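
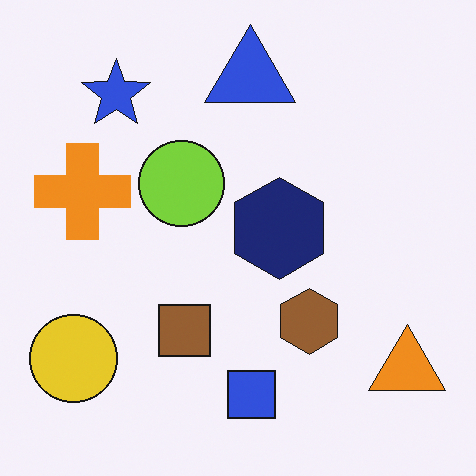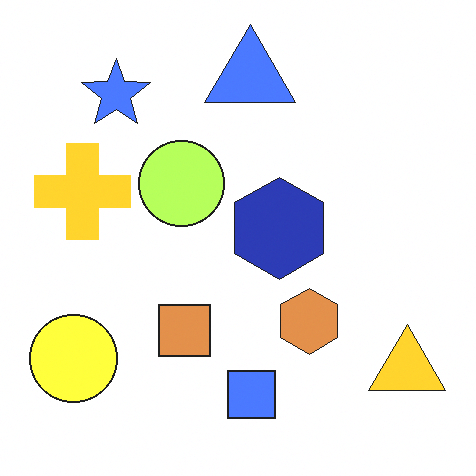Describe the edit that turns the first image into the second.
Brightened a lot.

Every pixel — background and shapes alike — is uniformly brightened.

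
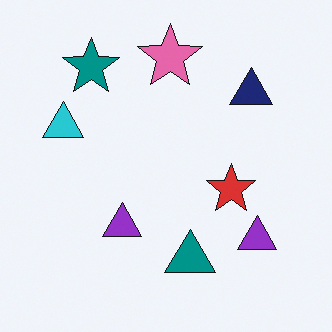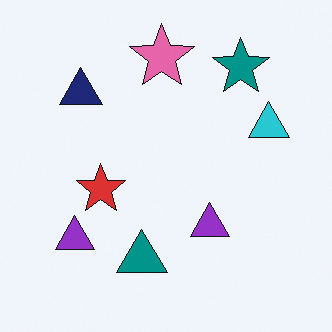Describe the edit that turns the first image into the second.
This is the original image flipped horizontally (left ↔ right).

The cyan triangle is in the left of the first image and the right of the second — shapes on opposite sides of the vertical midline have swapped in a mirror flip.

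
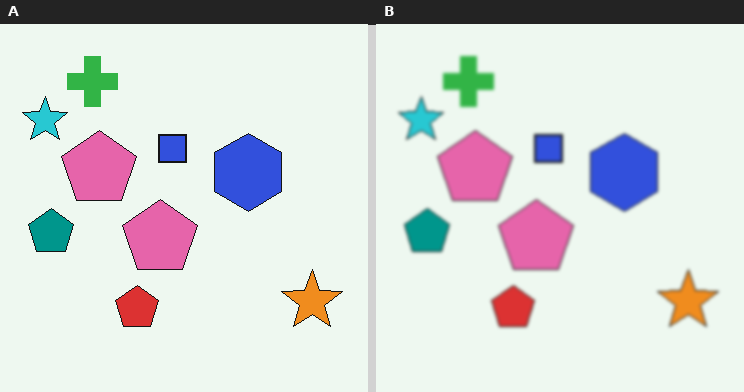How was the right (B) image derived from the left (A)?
The image was slightly softened.

Shape edges and outlines are uniformly softened across the whole image.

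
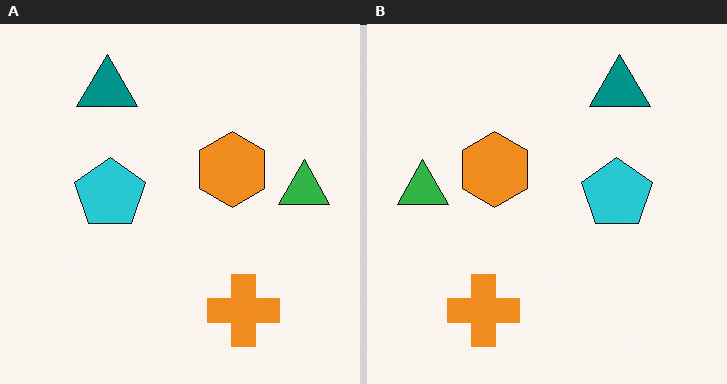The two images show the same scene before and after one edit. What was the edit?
The transformation is: flipped horizontally (left ↔ right).

The green triangle is in the right of the left (A) image and the left of the right (B) — shapes on opposite sides of the vertical midline have swapped in a mirror flip.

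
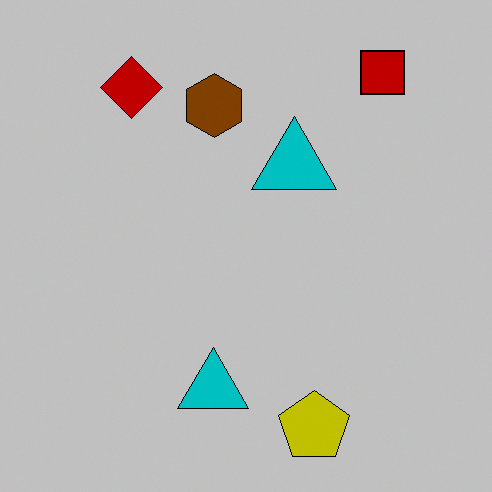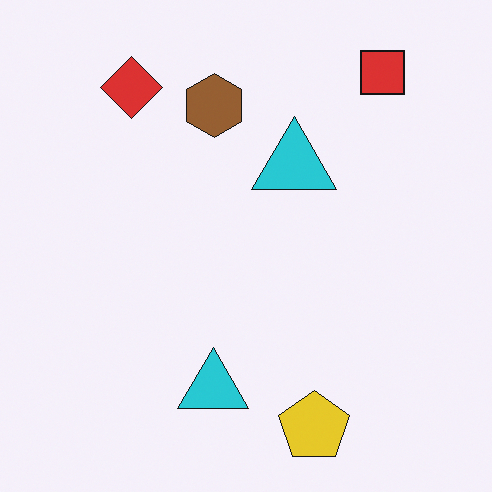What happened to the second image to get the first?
The transformation is: aggressively posterized.

Each flat color has snapped to a coarser quantized level — most visibly, the near-white background has dropped to a flat grey.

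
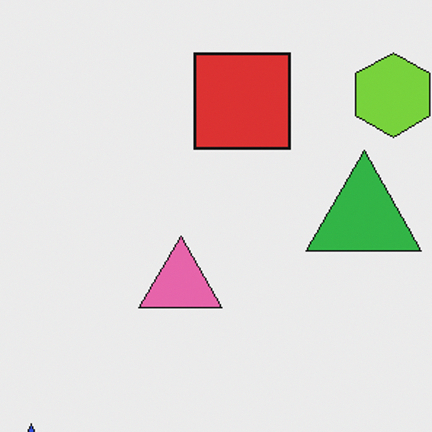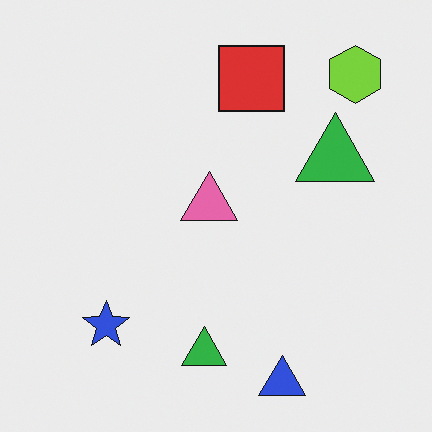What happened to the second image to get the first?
It was cropped slightly and scaled back up.

The visible shapes are larger and the field of view is narrower; shapes near the original edges may be partly or wholly outside the frame — a crop-and-rescale.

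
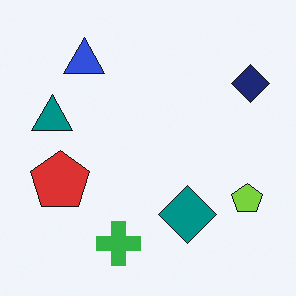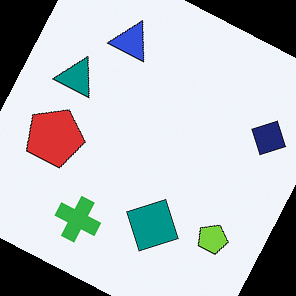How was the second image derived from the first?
The second image is the first rotated clockwise by a moderate amount.

Every shape is tilted by the same angle and the image corners show triangular fill wedges — a whole-image rotation by a non-right angle.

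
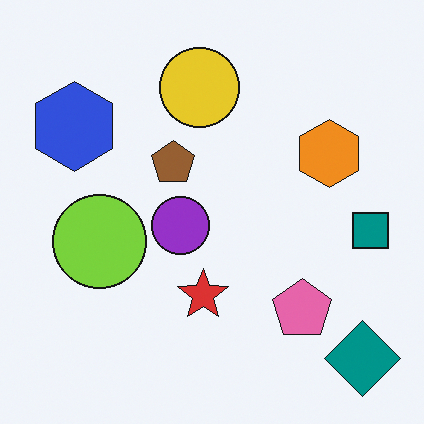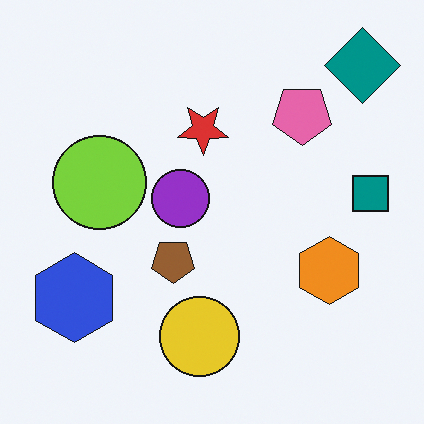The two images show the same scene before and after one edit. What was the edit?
The second image is the first flipped vertically (top ↔ bottom).

The teal diamond is in the bottom-right of the first image and the top-right of the second — shapes on opposite sides of the horizontal midline have swapped in a mirror flip.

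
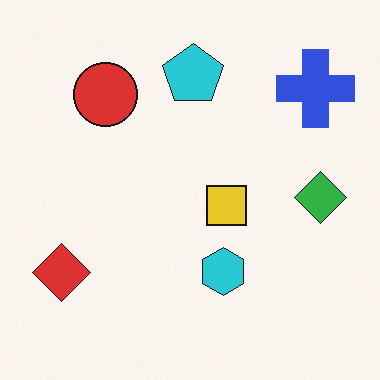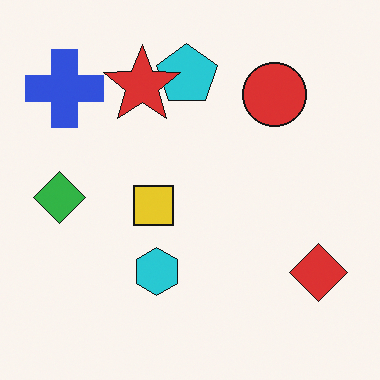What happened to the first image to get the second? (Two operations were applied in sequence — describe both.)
Flipped horizontally (left ↔ right), then overlaid with an additional red star.

The green diamond is in the right of the first image and the left of the second — shapes on opposite sides of the vertical midline have swapped in a mirror flip. A red star appears in the second image that is absent from the first.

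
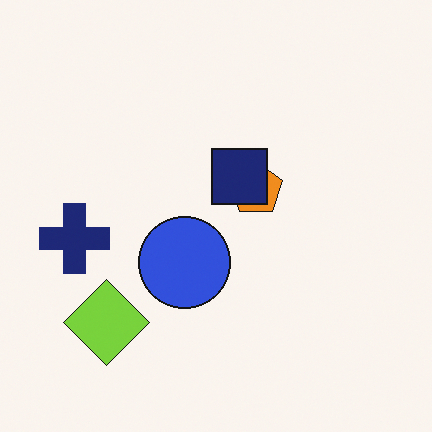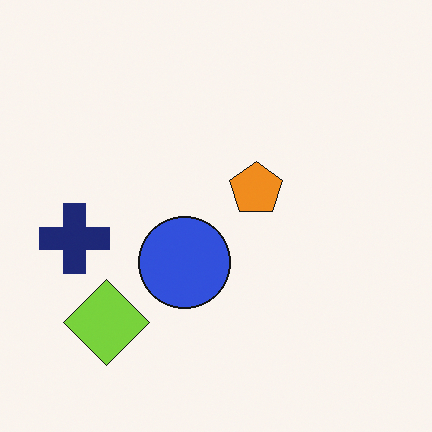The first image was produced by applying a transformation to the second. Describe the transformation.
Overlaid with an additional navy square.

A navy square appears in the first image that is absent from the second.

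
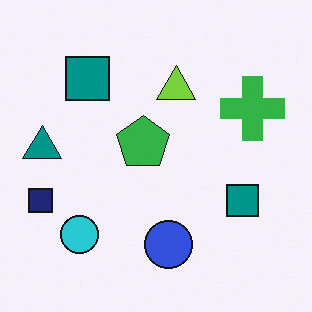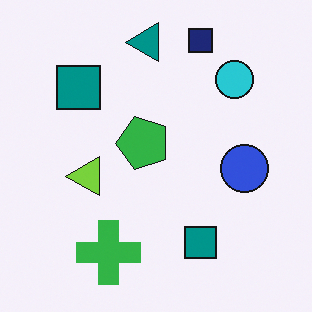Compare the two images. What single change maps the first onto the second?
This is the original image transposed (reflected across the top-left ↔ bottom-right diagonal).

Shapes have swapped their row and column positions — what was in the top-right is now in the bottom-left — a diagonal reflection.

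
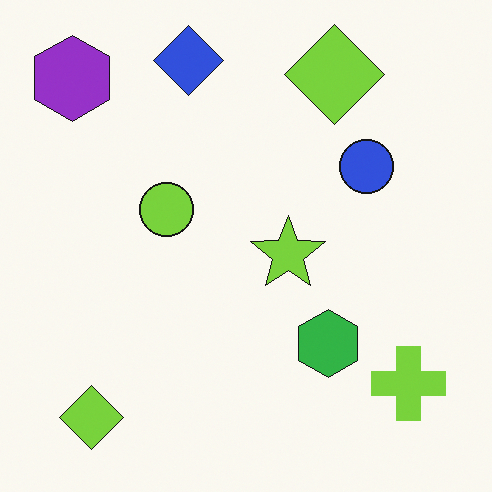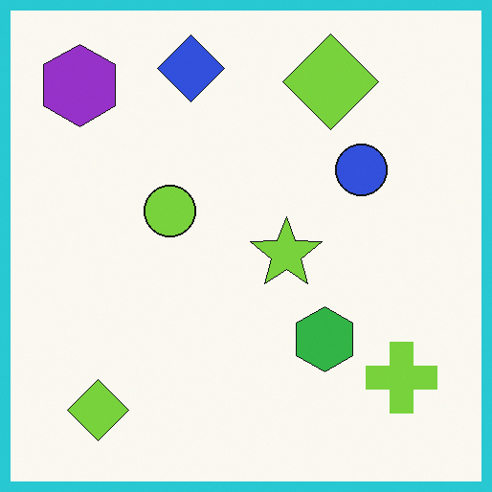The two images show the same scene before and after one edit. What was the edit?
The transformation is: framed with a cyan border.

A solid cyan frame runs around the edge of the second image, with the content slightly shrunk inside it.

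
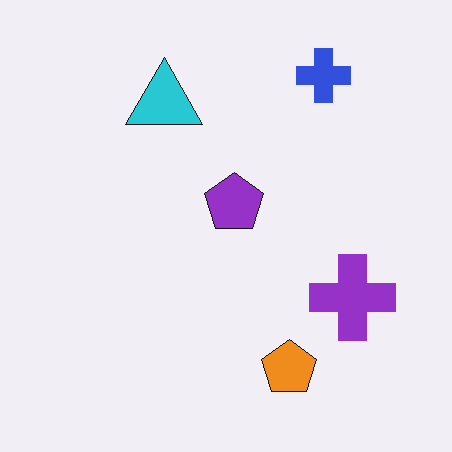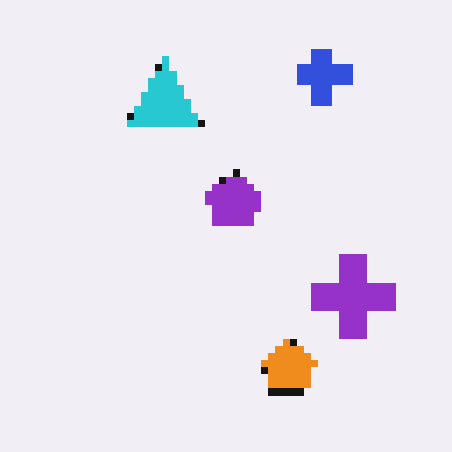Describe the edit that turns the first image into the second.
Pixelated into visible square blocks.

Shapes are reduced to large square blocks; fine edges and outlines are lost — a downscale-then-upscale (mosaic) effect.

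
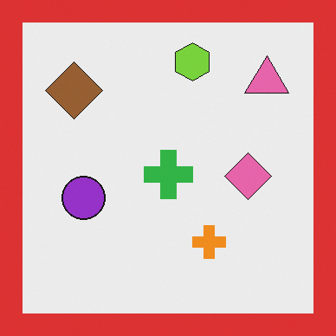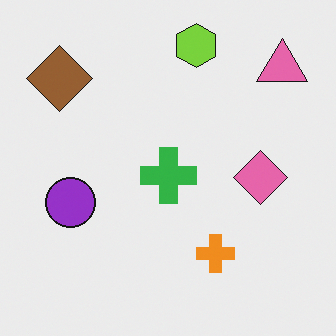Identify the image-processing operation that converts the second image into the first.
It was framed with a red border.

A solid red frame runs around the edge of the first image, with the content slightly shrunk inside it.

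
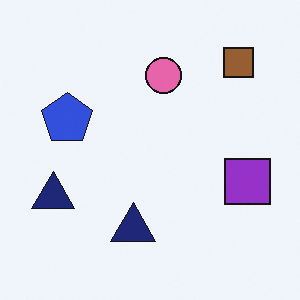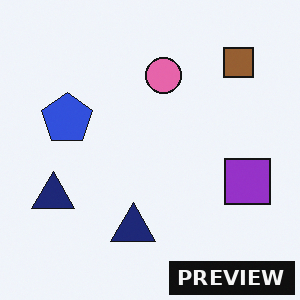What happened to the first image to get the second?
The second image is the first watermarked with the text "PREVIEW" in the lower-right corner.

A dark label reading "PREVIEW" appears in the lower-right corner.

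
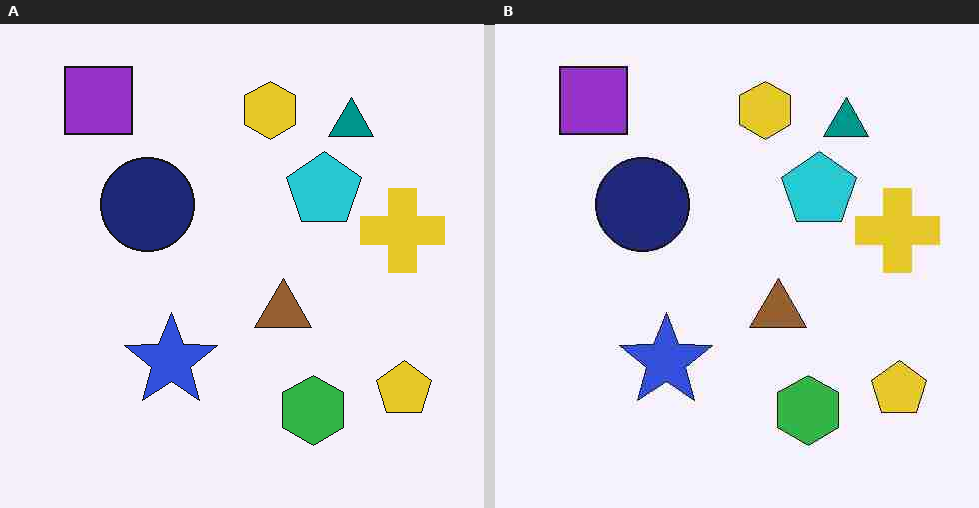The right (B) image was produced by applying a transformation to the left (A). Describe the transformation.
It was heavily JPEG-compressed with obvious blocking artifacts.

Blocky 8×8 compression artifacts appear around shape edges and the flat background shows ringing — characteristic JPEG degradation.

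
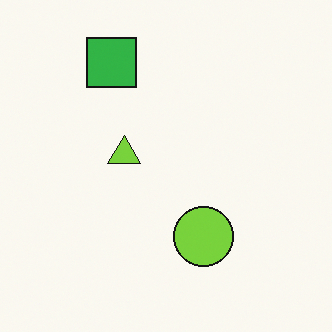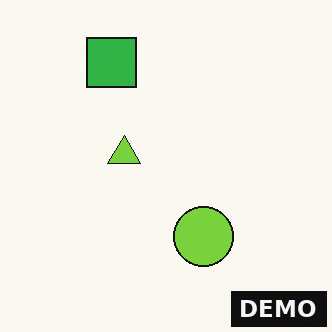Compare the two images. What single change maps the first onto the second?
Watermarked with the text "DEMO" in the lower-right corner.

A dark label reading "DEMO" appears in the lower-right corner.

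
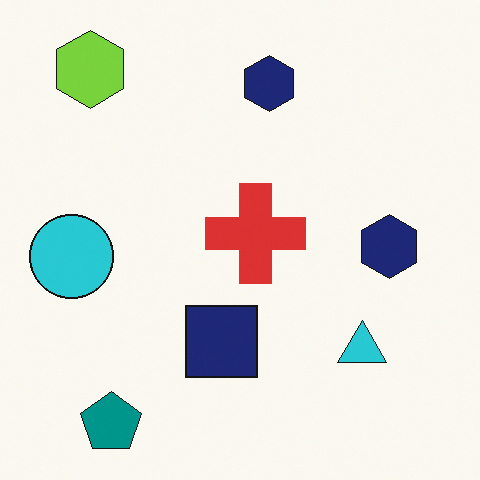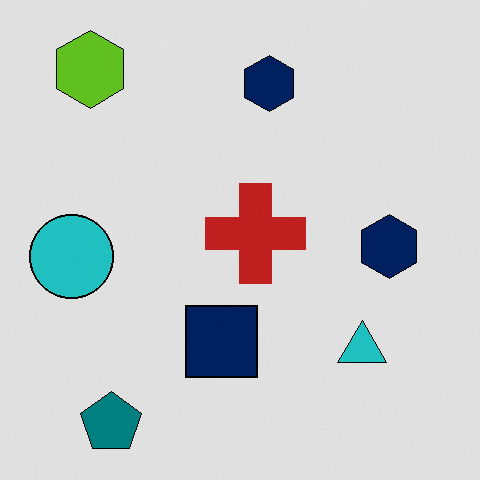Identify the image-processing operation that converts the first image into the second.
It was moderately posterized.

Each flat color has snapped to a coarser quantized level — most visibly, the near-white background has dropped to a flat grey.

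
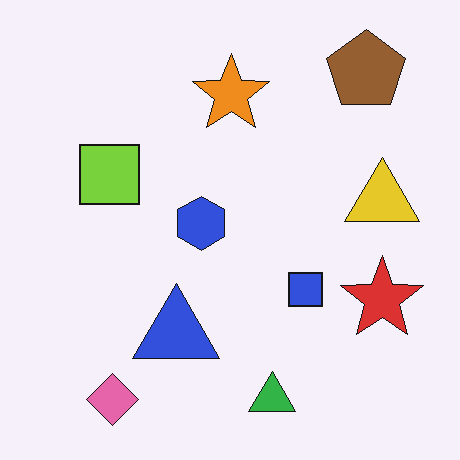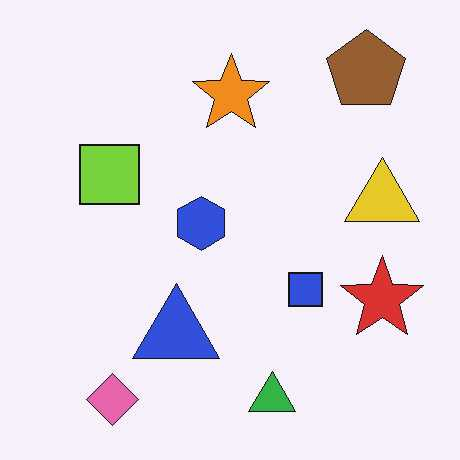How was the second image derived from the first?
The transformation is: given moderate JPEG compression.

Blocky 8×8 compression artifacts appear around shape edges and the flat background shows ringing — characteristic JPEG degradation.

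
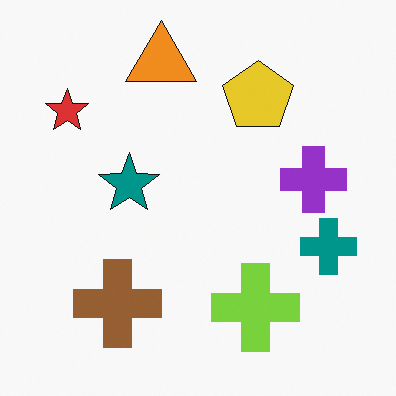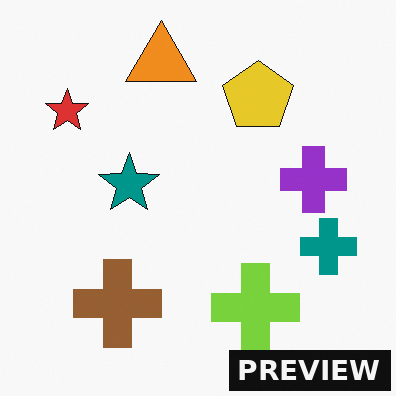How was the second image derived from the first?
This is the original image watermarked with the text "PREVIEW" in the lower-right corner.

A dark label reading "PREVIEW" appears in the lower-right corner.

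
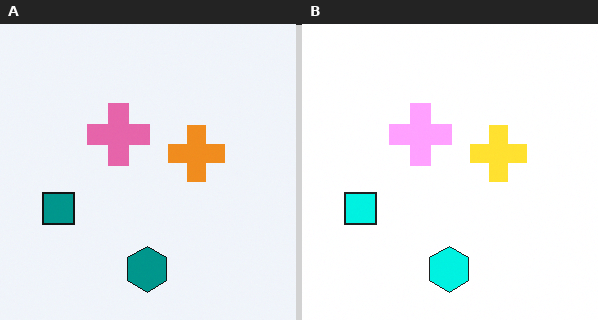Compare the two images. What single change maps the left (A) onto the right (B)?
The transformation is: noticeably brightened.

Every pixel — background and shapes alike — is uniformly brightened.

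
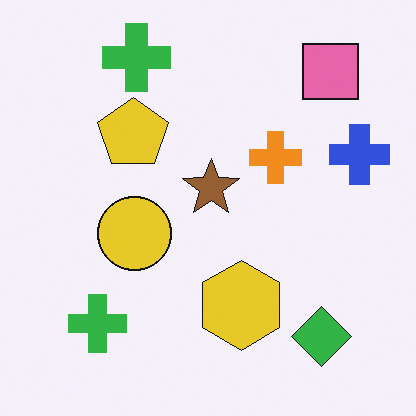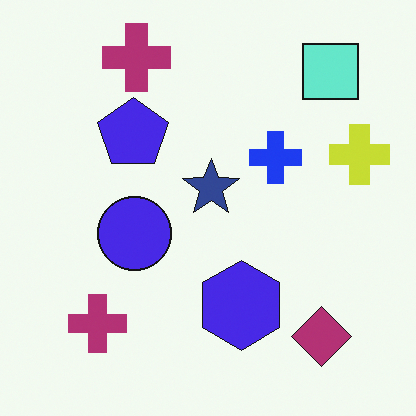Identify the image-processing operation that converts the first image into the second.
This is the original image hue-shifted through roughly half the color wheel.

Every shape's color has rotated by the same amount around the hue wheel — a uniform hue shift.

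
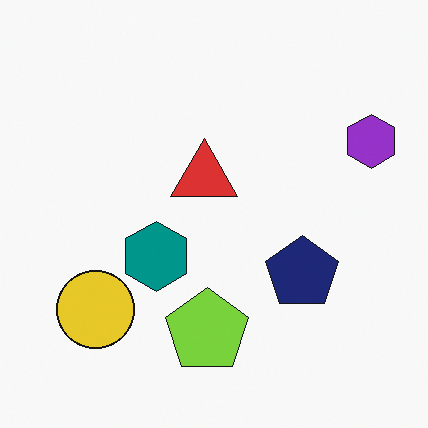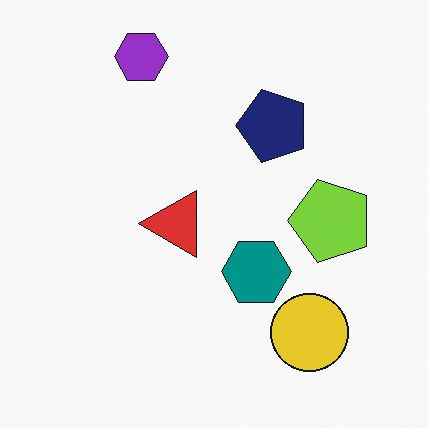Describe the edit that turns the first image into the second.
The second image is the first rotated 90° counter-clockwise.

The purple hexagon sits in the top-right of the first image and the top-left of the second — consistent with a whole-image 90° counter-clockwise rotation.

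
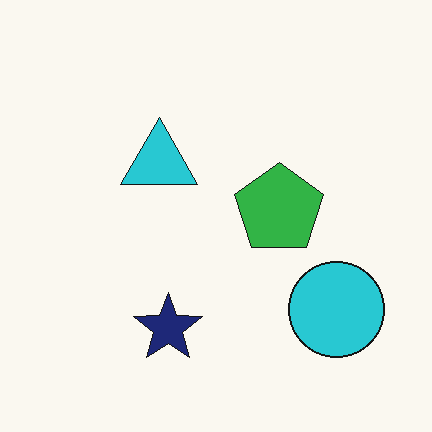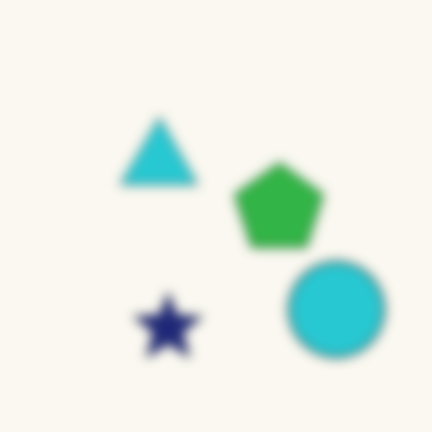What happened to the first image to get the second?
The transformation is: heavily blurred.

Shape edges and outlines are uniformly softened across the whole image.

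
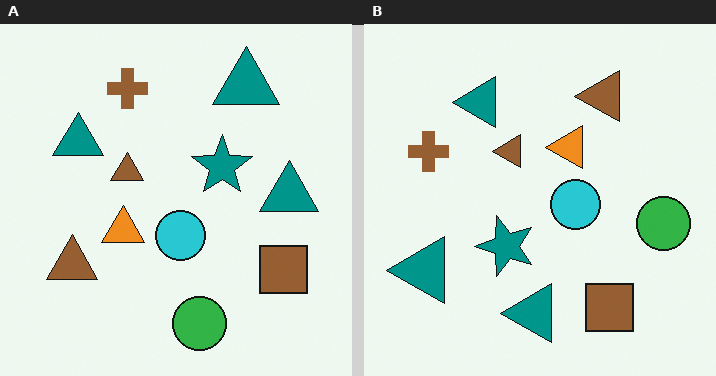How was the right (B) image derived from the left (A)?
The transformation is: transposed (reflected across the top-left ↔ bottom-right diagonal).

Shapes have swapped their row and column positions — what was in the top-right is now in the bottom-left — a diagonal reflection.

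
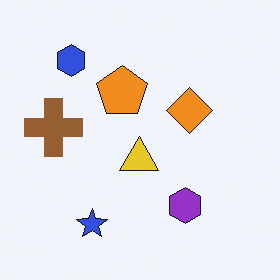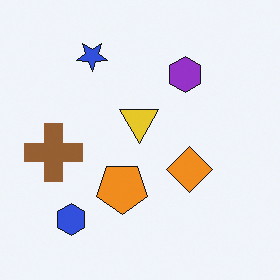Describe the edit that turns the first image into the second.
The second image is the first flipped vertically (top ↔ bottom).

The blue star is in the bottom-left of the first image and the top-left of the second — shapes on opposite sides of the horizontal midline have swapped in a mirror flip.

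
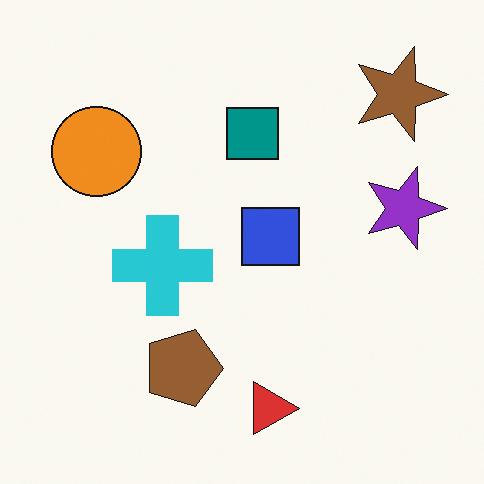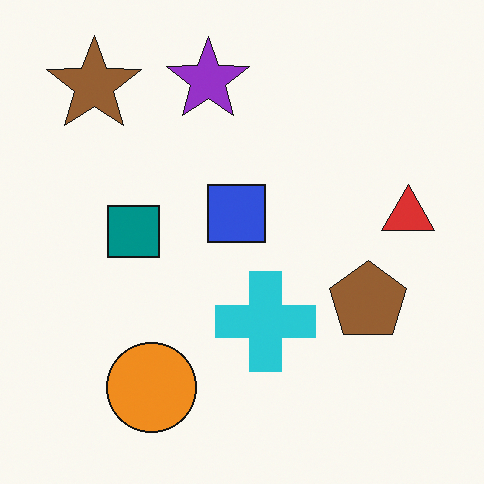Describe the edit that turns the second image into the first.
The transformation is: rotated 90° clockwise.

The brown star sits in the top-left of the second image and the top-right of the first — consistent with a whole-image 90° clockwise rotation.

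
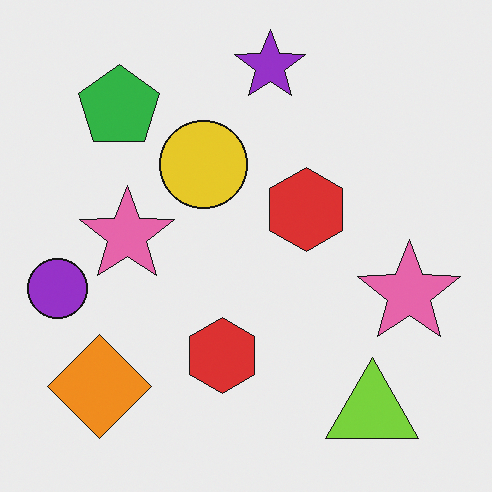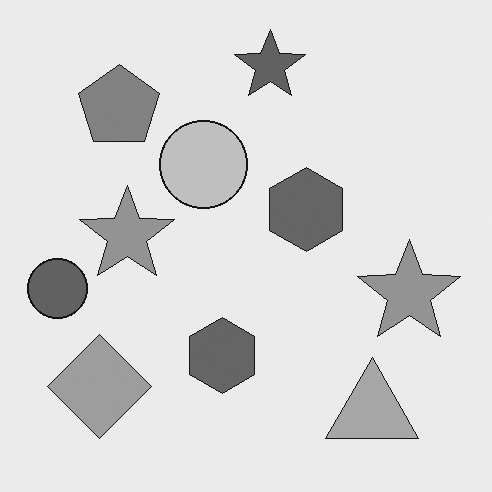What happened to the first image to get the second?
Converted to grayscale.

All color is removed — every shape is now a shade of grey.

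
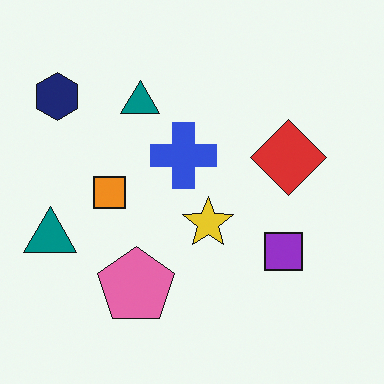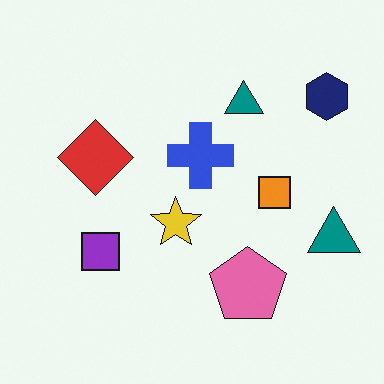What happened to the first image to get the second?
Flipped horizontally (left ↔ right).

The navy hexagon is in the top-left of the first image and the top-right of the second — shapes on opposite sides of the vertical midline have swapped in a mirror flip.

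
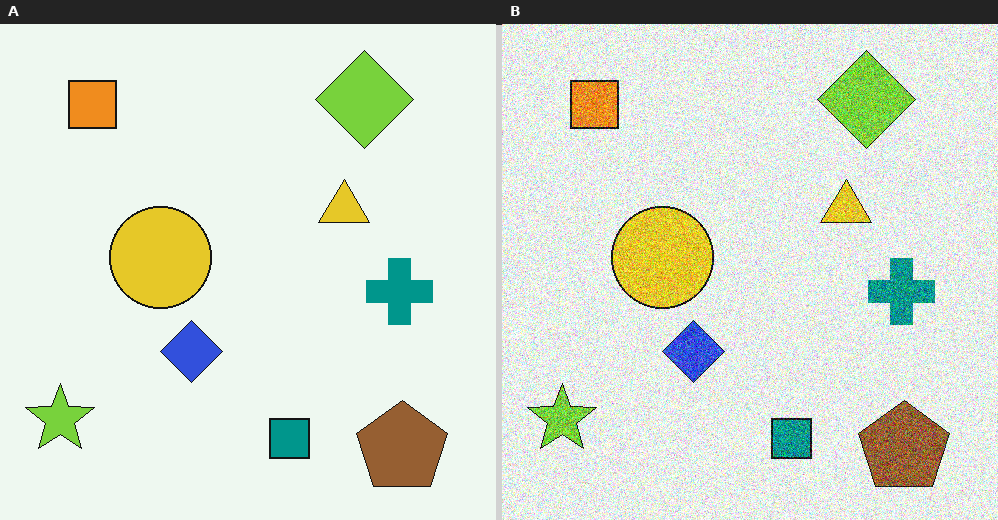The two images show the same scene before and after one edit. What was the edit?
It was degraded with heavy additive noise.

Random speckle covers the whole image, including the flat background.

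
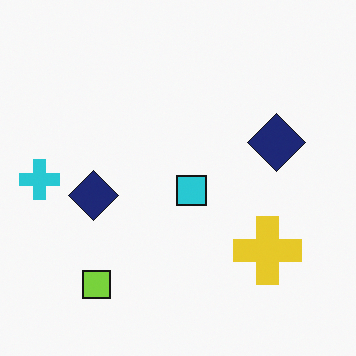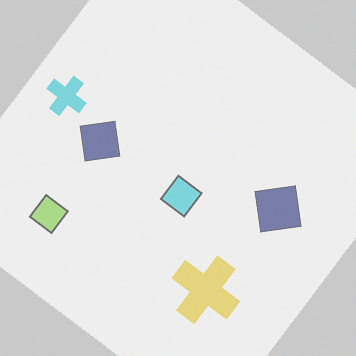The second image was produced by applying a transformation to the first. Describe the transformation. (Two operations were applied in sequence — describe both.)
It was rotated clockwise by a large amount — several tens of degrees, then washed out (contrast reduced).

Every shape is tilted by the same angle and the image corners show triangular fill wedges — a whole-image rotation by a non-right angle. Tones are pushed toward mid-grey across the whole image — a global contrast change.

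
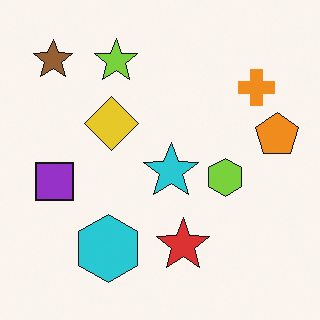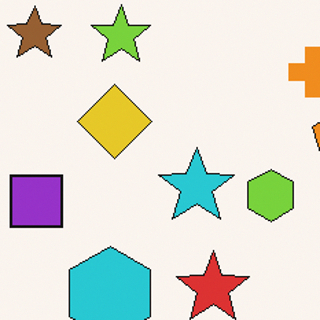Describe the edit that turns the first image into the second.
The second image is the first cropped slightly and scaled back up.

The visible shapes are larger and the field of view is narrower; shapes near the original edges may be partly or wholly outside the frame — a crop-and-rescale.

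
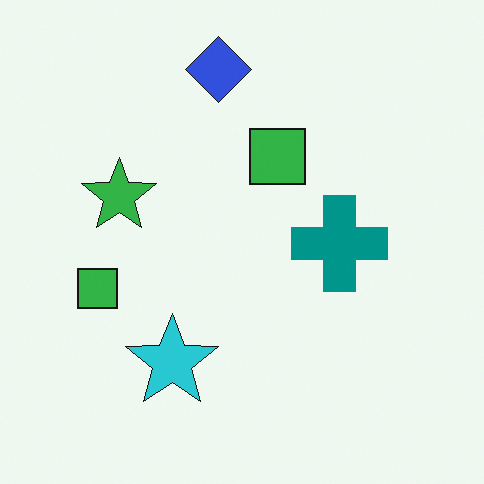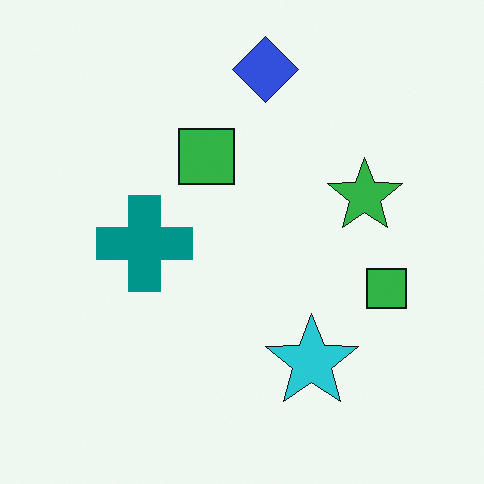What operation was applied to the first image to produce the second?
Flipped horizontally (left ↔ right).

The green star is in the left of the first image and the right of the second — shapes on opposite sides of the vertical midline have swapped in a mirror flip.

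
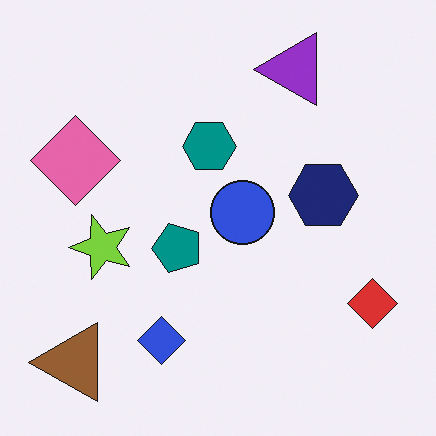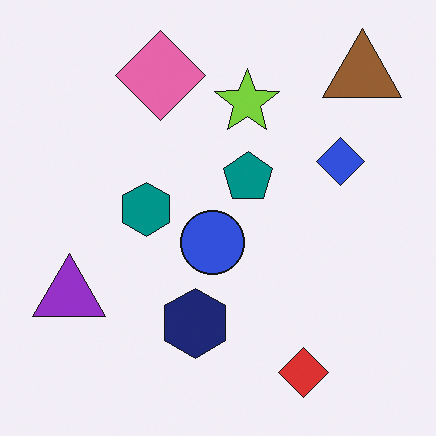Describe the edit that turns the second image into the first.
The first image is the second transposed (reflected across the top-left ↔ bottom-right diagonal).

Shapes have swapped their row and column positions — what was in the top-right is now in the bottom-left — a diagonal reflection.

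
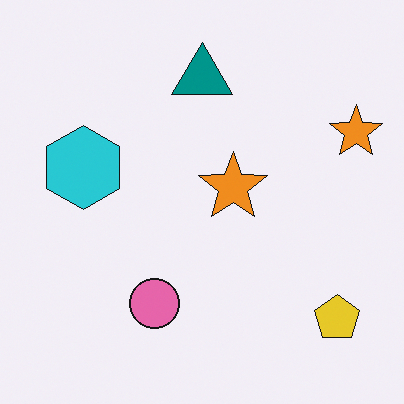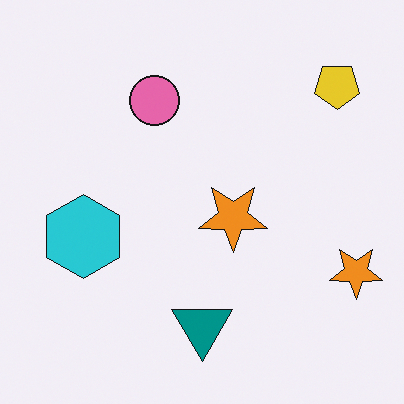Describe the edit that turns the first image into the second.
This is the original image flipped vertically (top ↔ bottom).

The teal triangle is in the top of the first image and the bottom of the second — shapes on opposite sides of the horizontal midline have swapped in a mirror flip.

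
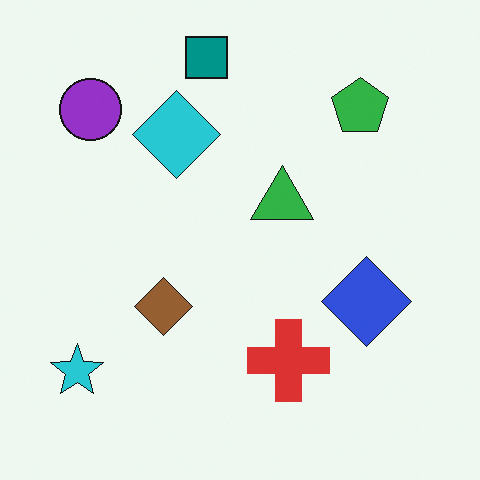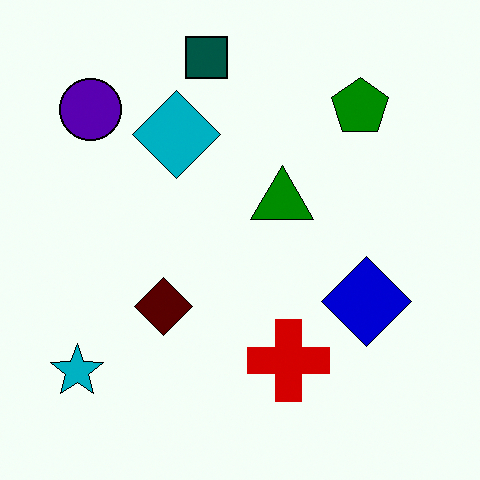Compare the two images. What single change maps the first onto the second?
The second image is the first boosted in contrast.

Tones are pushed away from mid-grey across the whole image — a global contrast change.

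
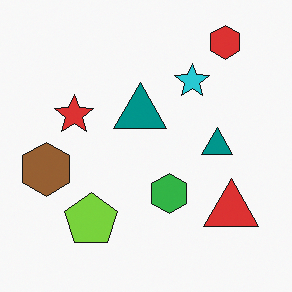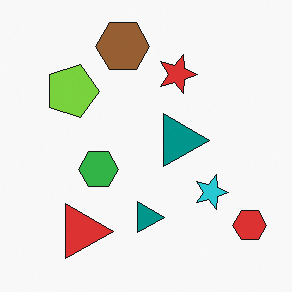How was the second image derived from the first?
It was rotated 90° clockwise.

The red hexagon sits in the top-right of the first image and the bottom-right of the second — consistent with a whole-image 90° clockwise rotation.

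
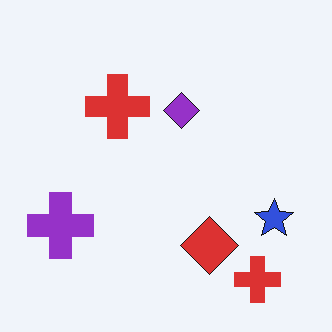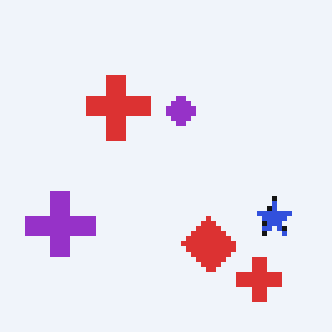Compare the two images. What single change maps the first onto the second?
This is the original image mildly pixelated.

Shapes are reduced to large square blocks; fine edges and outlines are lost — a downscale-then-upscale (mosaic) effect.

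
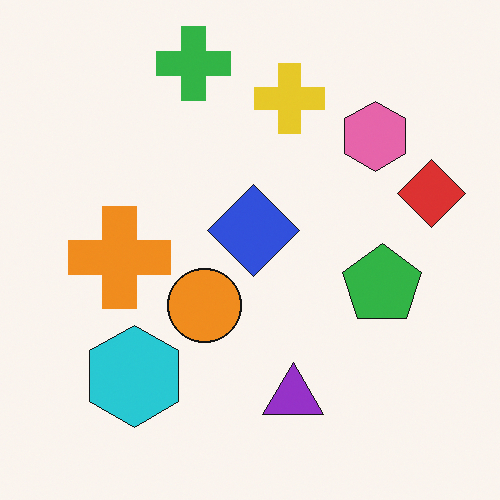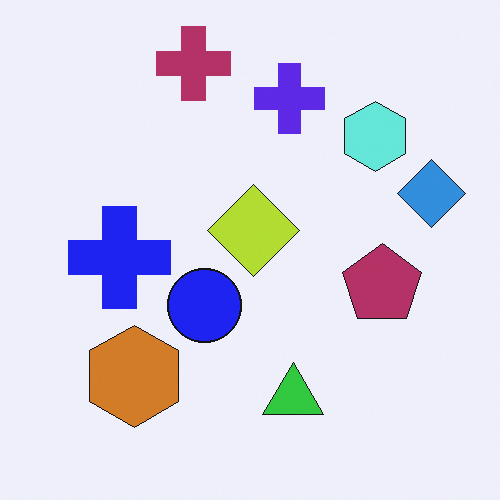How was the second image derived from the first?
The image was hue-shifted by a large amount.

Every shape's color has rotated by the same amount around the hue wheel — a uniform hue shift.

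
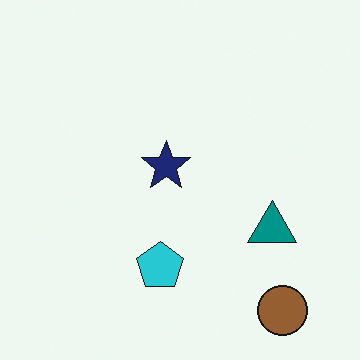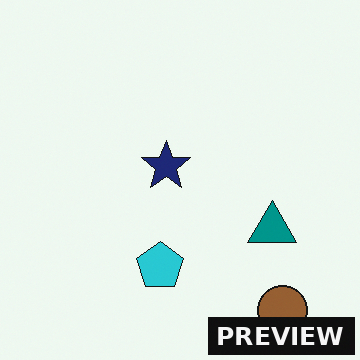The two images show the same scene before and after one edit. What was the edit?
The transformation is: watermarked with the text "PREVIEW" in the lower-right corner.

A dark label reading "PREVIEW" appears in the lower-right corner.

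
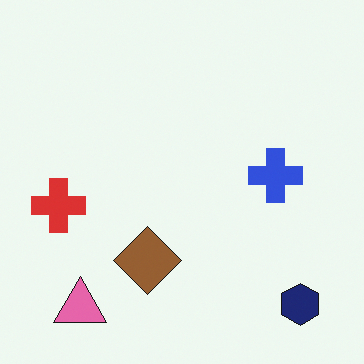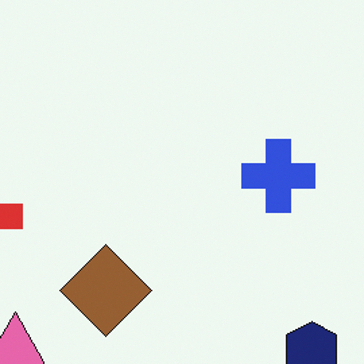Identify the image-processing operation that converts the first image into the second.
It was cropped to a modestly smaller region and rescaled.

The visible shapes are larger and the field of view is narrower; shapes near the original edges may be partly or wholly outside the frame — a crop-and-rescale.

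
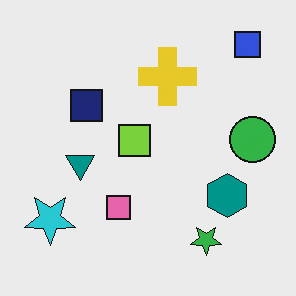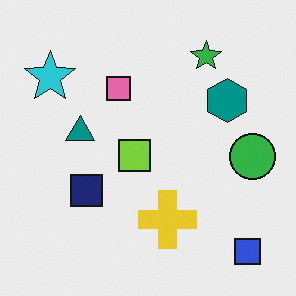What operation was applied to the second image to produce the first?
The first image is the second flipped vertically (top ↔ bottom).

The blue square is in the bottom-right of the second image and the top-right of the first — shapes on opposite sides of the horizontal midline have swapped in a mirror flip.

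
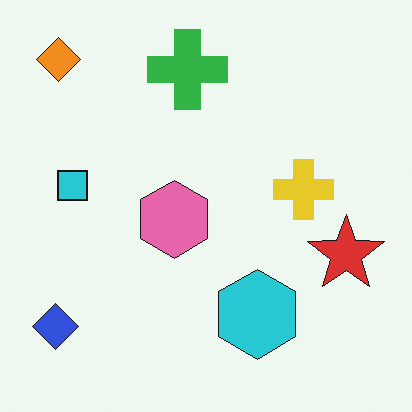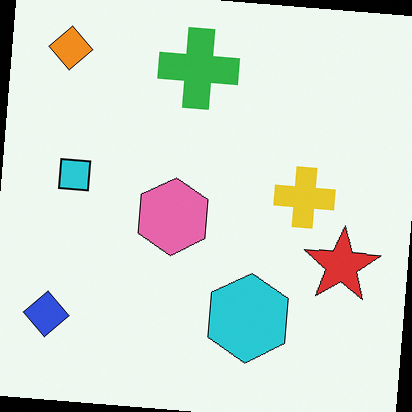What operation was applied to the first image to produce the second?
The image was rotated clockwise by a few degrees.

Every shape is tilted by the same angle and the image corners show triangular fill wedges — a whole-image rotation by a non-right angle.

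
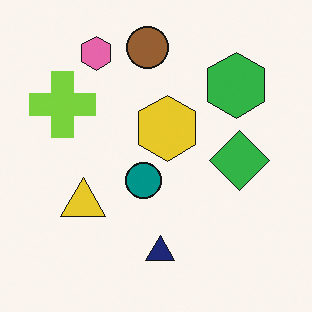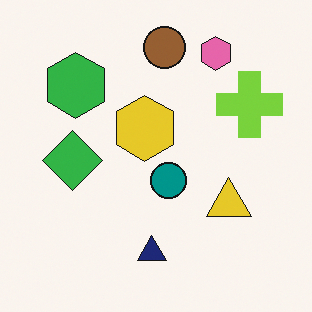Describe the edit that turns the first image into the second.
The image was flipped horizontally (left ↔ right).

The lime cross is in the left of the first image and the right of the second — shapes on opposite sides of the vertical midline have swapped in a mirror flip.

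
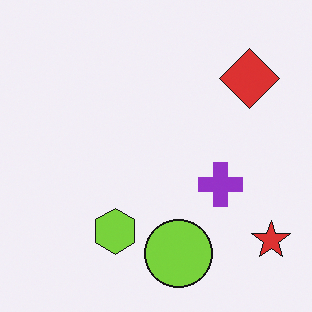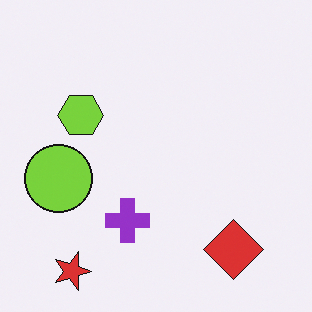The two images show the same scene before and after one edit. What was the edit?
Rotated 90° clockwise.

The red star sits in the bottom-right of the first image and the bottom-left of the second — consistent with a whole-image 90° clockwise rotation.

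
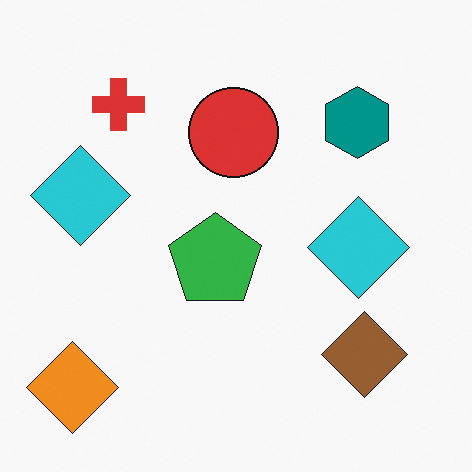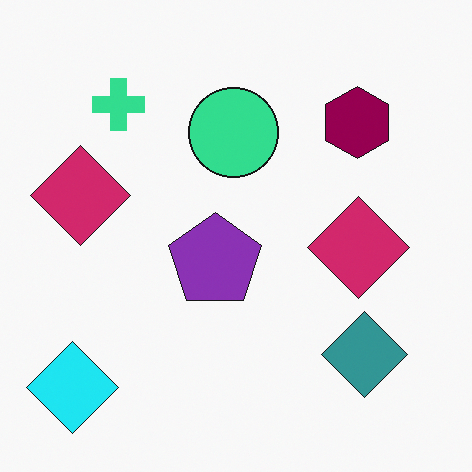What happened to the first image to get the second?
It was hue-shifted through roughly a third of the color wheel.

Every shape's color has rotated by the same amount around the hue wheel — a uniform hue shift.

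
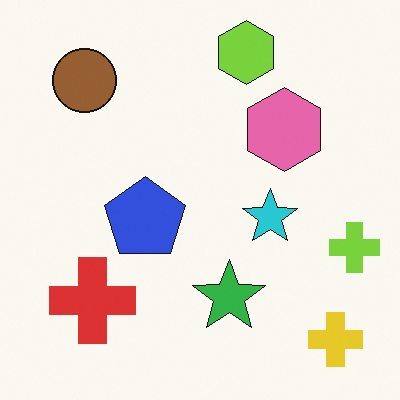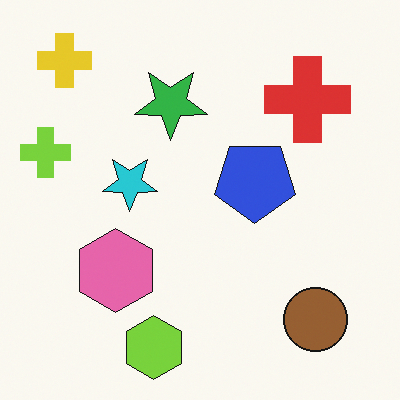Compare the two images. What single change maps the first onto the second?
The image was rotated 180°.

The yellow cross sits in the bottom-right of the first image and the top-left of the second — consistent with a whole-image 180° rotation.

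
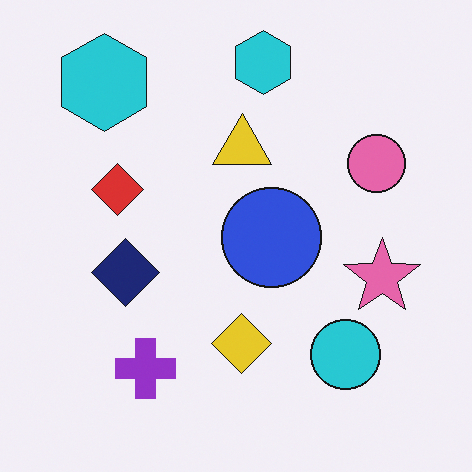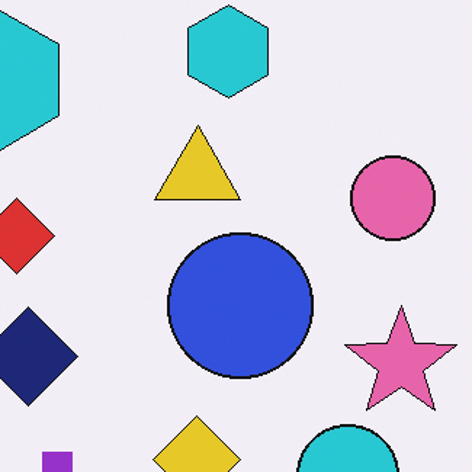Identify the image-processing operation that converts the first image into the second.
It was cropped slightly and scaled back up.

The visible shapes are larger and the field of view is narrower; shapes near the original edges may be partly or wholly outside the frame — a crop-and-rescale.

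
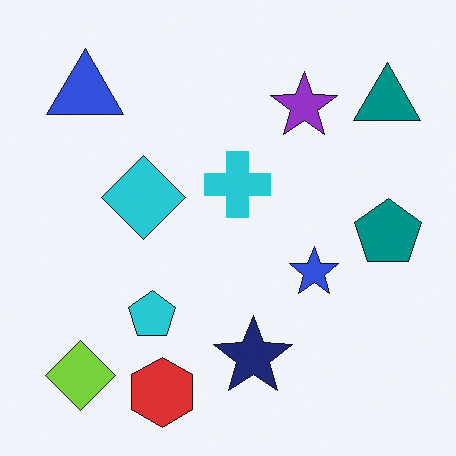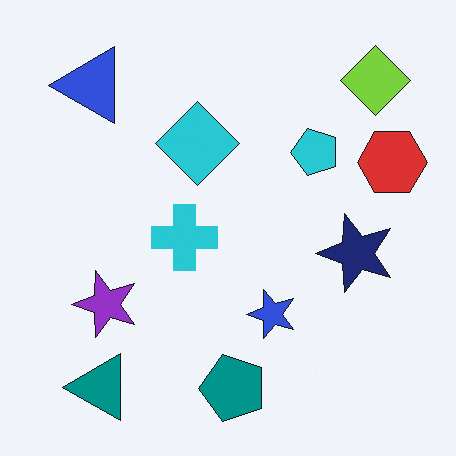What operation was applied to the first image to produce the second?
This is the original image transposed (reflected across the top-left ↔ bottom-right diagonal).

Shapes have swapped their row and column positions — what was in the top-right is now in the bottom-left — a diagonal reflection.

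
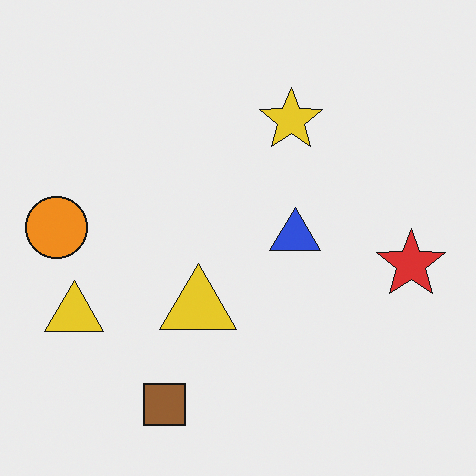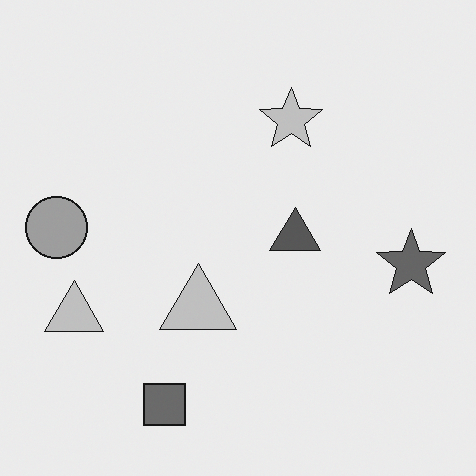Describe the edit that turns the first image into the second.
The second image is the first converted to grayscale.

All color is removed — every shape is now a shade of grey.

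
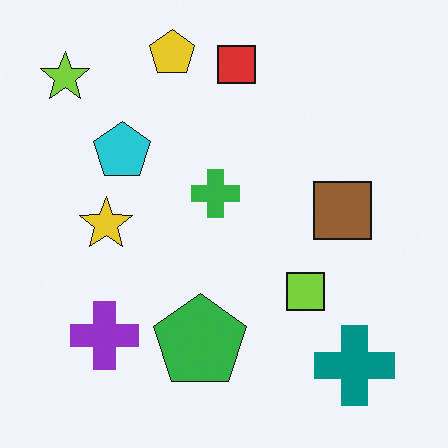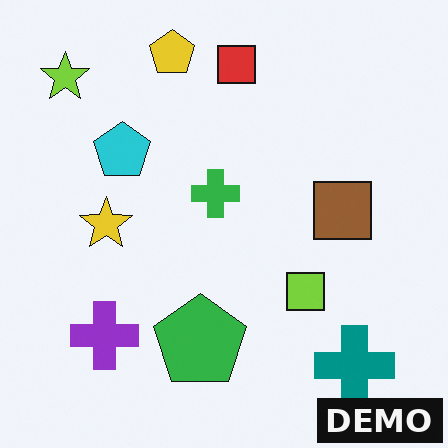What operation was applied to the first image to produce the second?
Watermarked with the text "DEMO" in the lower-right corner.

A dark label reading "DEMO" appears in the lower-right corner.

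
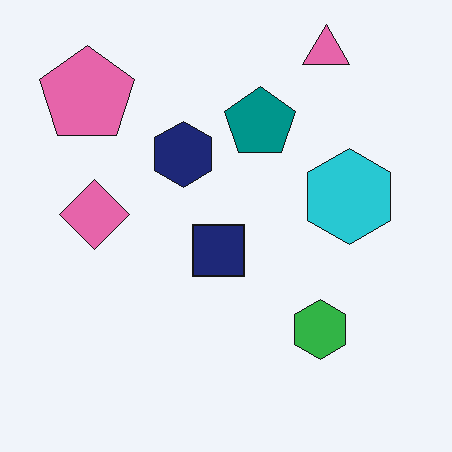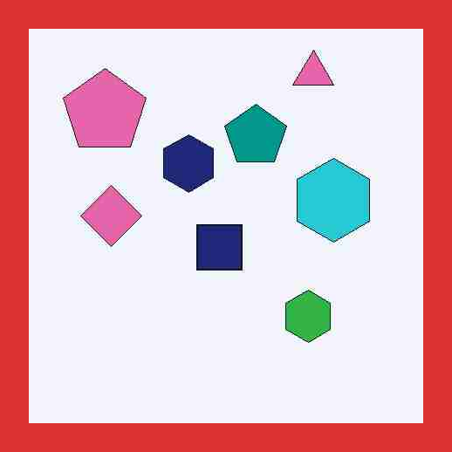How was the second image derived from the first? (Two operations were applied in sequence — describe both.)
The image was heavily JPEG-compressed with obvious blocking artifacts, then framed with a red border.

Blocky 8×8 compression artifacts appear around shape edges and the flat background shows ringing — characteristic JPEG degradation. A solid red frame runs around the edge of the second image, with the content slightly shrunk inside it.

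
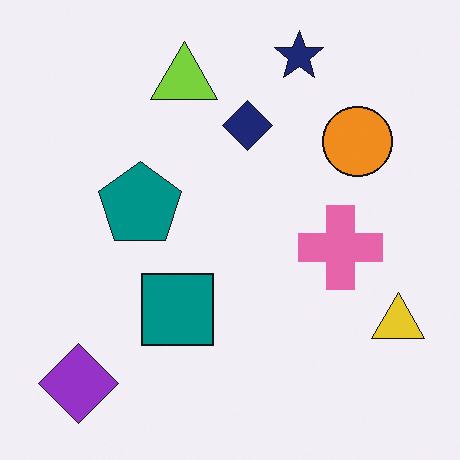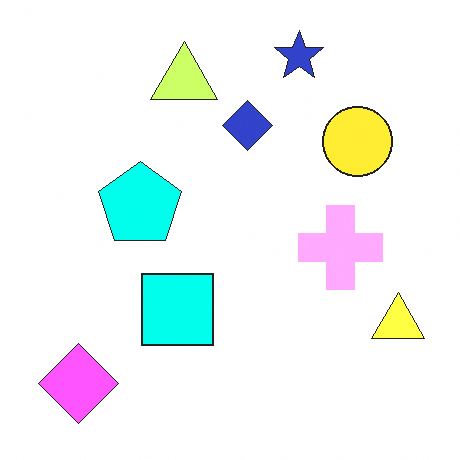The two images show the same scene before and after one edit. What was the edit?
It was brightened a lot.

Every pixel — background and shapes alike — is uniformly brightened.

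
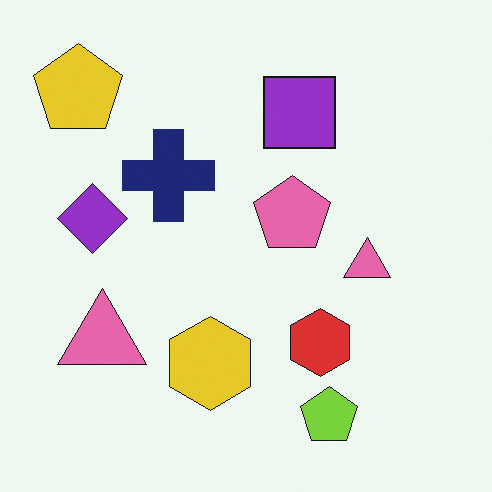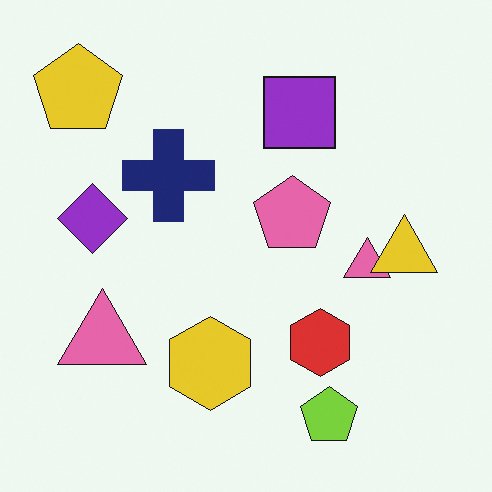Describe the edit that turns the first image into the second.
The image was overlaid with an additional yellow triangle.

A yellow triangle appears in the second image that is absent from the first.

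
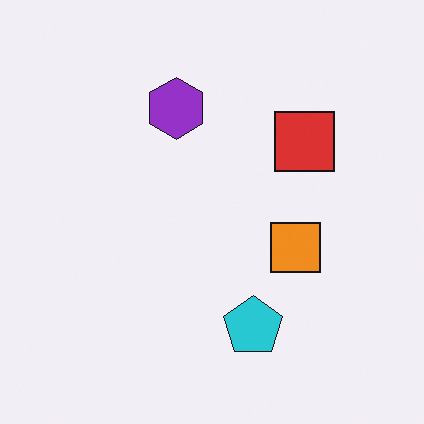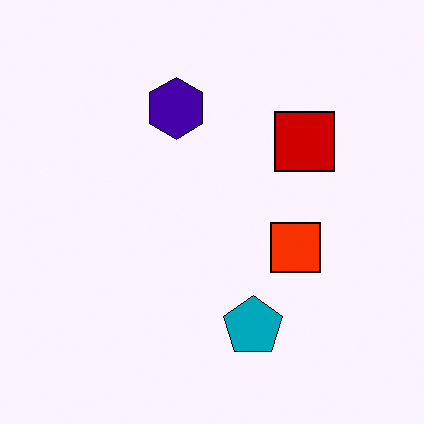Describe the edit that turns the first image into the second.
Given much higher contrast.

Tones are pushed away from mid-grey across the whole image — a global contrast change.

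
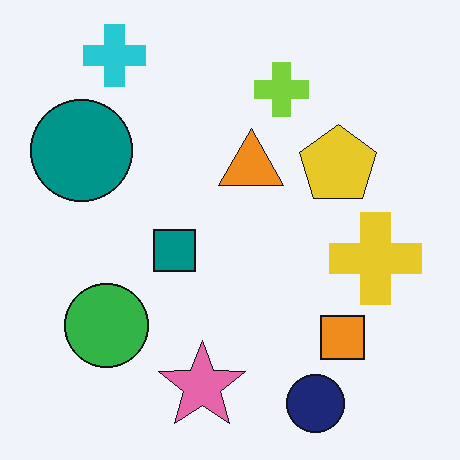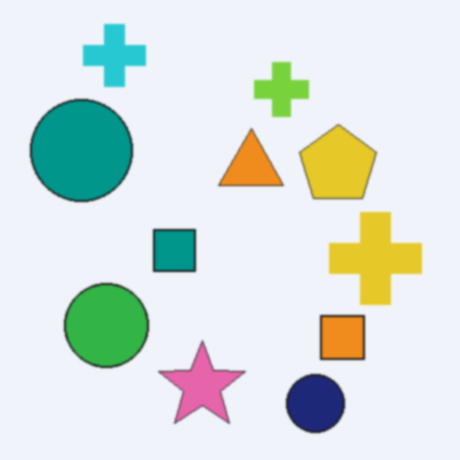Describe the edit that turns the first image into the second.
The transformation is: slightly softened.

Shape edges and outlines are uniformly softened across the whole image.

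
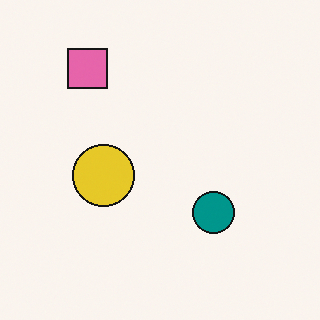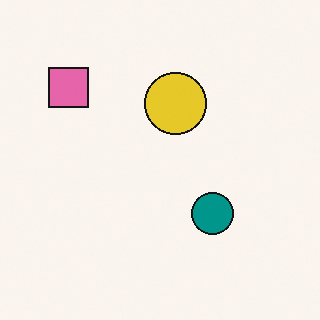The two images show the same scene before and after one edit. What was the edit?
The image was transposed (reflected across the top-left ↔ bottom-right diagonal).

Shapes have swapped their row and column positions — what was in the top-right is now in the bottom-left — a diagonal reflection.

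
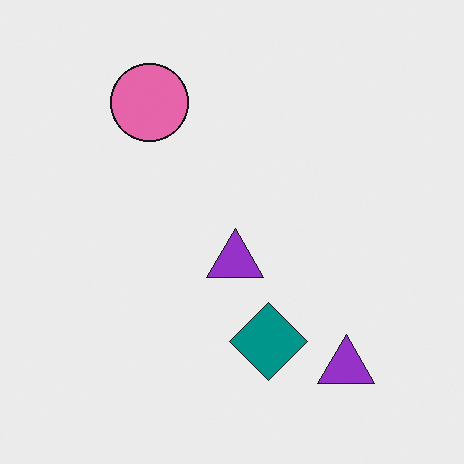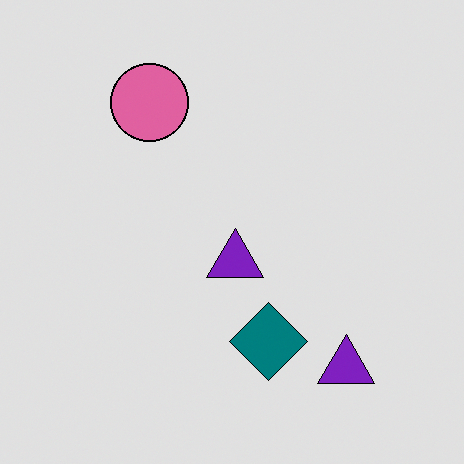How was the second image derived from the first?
The image was posterized to a reduced palette.

Each flat color has snapped to a coarser quantized level — most visibly, the near-white background has dropped to a flat grey.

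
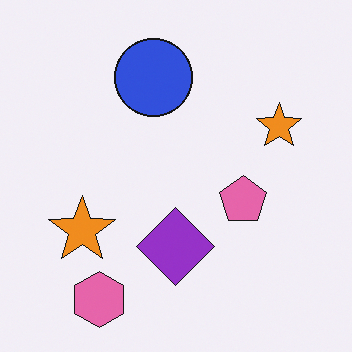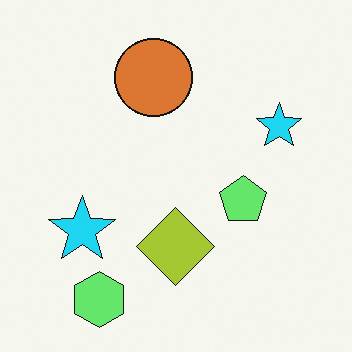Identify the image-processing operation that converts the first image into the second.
Hue-shifted by a large amount.

Every shape's color has rotated by the same amount around the hue wheel — a uniform hue shift.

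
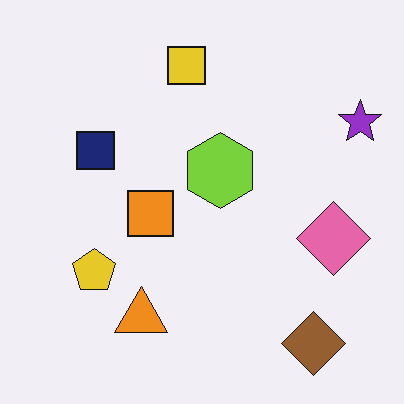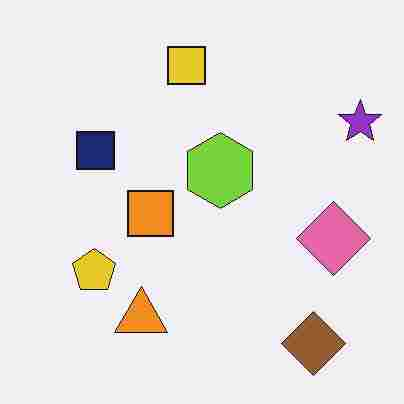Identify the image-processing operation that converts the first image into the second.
This is the original image degraded with heavy JPEG compression.

Blocky 8×8 compression artifacts appear around shape edges and the flat background shows ringing — characteristic JPEG degradation.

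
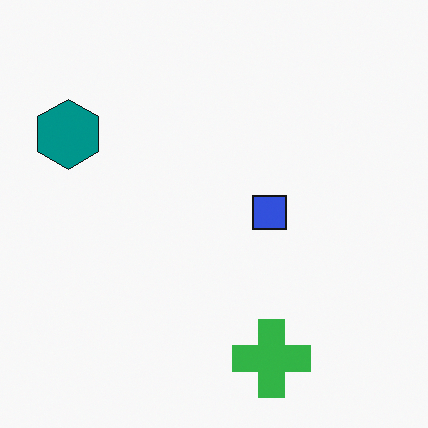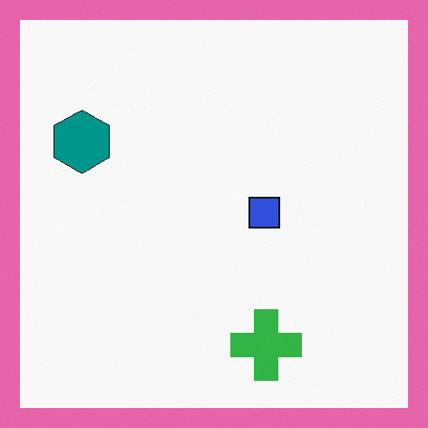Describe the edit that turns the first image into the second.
The second image is the first framed with a pink border.

A solid pink frame runs around the edge of the second image, with the content slightly shrunk inside it.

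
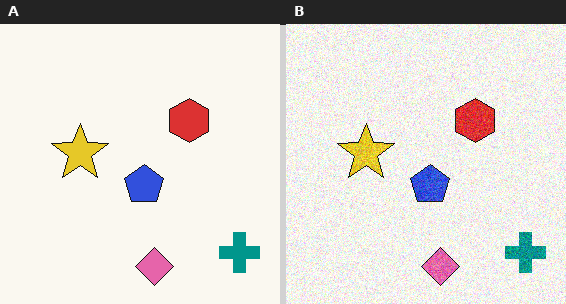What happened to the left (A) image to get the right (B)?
The image was degraded with moderate additive noise.

Random speckle covers the whole image, including the flat background.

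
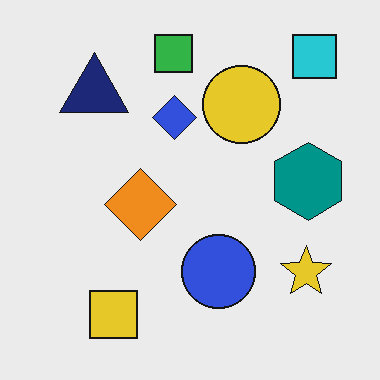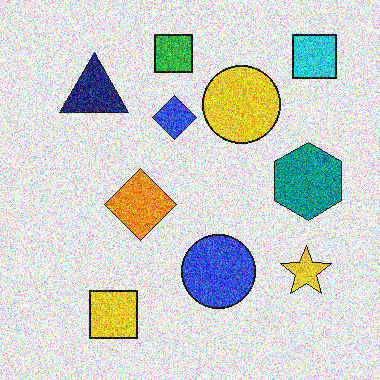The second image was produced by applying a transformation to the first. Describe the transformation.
The image was degraded with a thick layer of grain.

Random speckle covers the whole image, including the flat background.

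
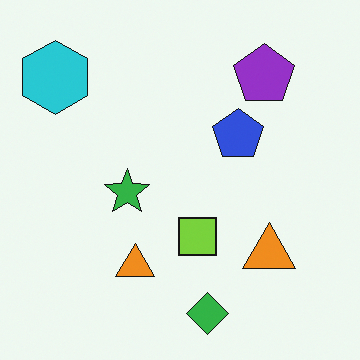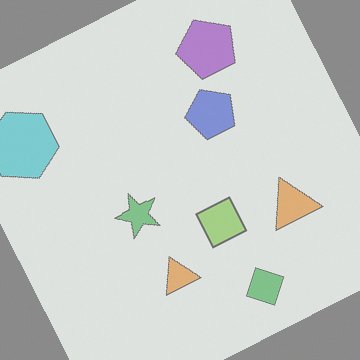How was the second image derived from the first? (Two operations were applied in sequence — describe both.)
It was rotated counter-clockwise by a moderate amount, then washed out (contrast reduced).

Every shape is tilted by the same angle and the image corners show triangular fill wedges — a whole-image rotation by a non-right angle. Tones are pushed toward mid-grey across the whole image — a global contrast change.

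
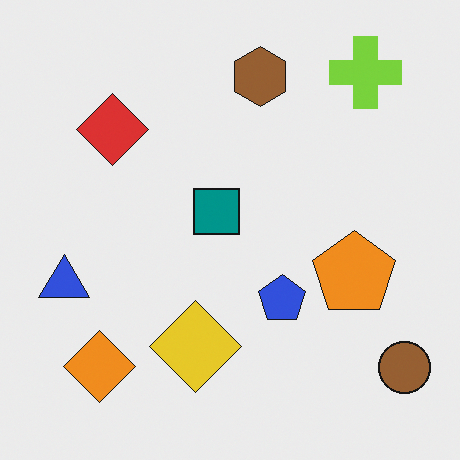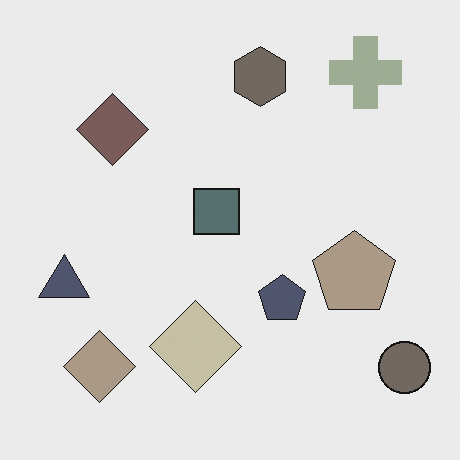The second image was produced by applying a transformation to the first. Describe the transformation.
The transformation is: made much more muted (saturation change).

All colors are more muted and greyish — a global saturation change.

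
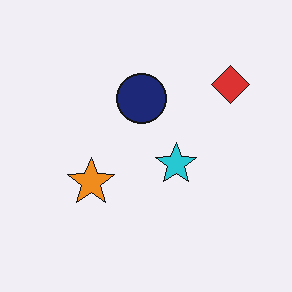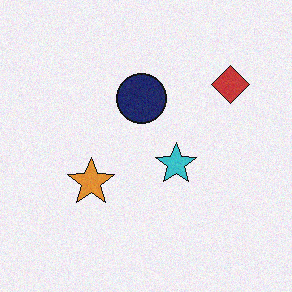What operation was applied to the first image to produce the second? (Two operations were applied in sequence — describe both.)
This is the original image degraded with subtle gaussian noise, then slightly desaturated.

Random speckle covers the whole image, including the flat background. All colors are more muted and greyish — a global saturation change.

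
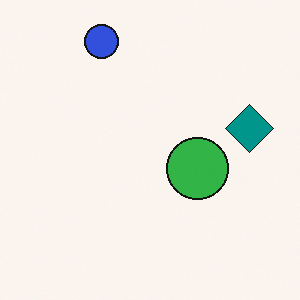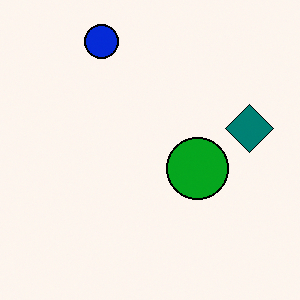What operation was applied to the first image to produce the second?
The second image is the first given slightly increased contrast.

Tones are pushed away from mid-grey across the whole image — a global contrast change.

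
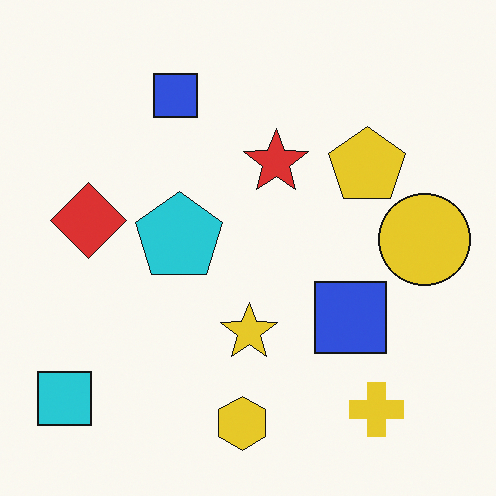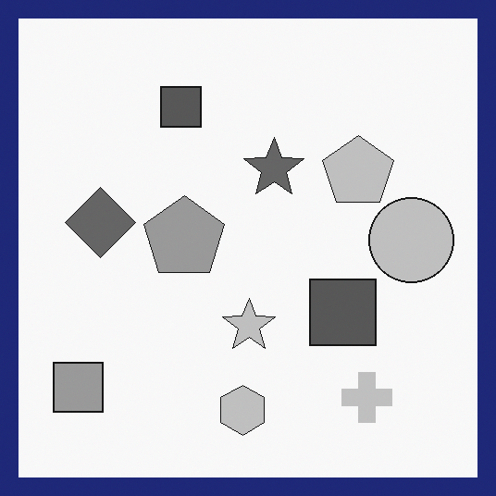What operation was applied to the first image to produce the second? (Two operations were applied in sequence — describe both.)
The second image is the first converted to grayscale, then framed with a navy border.

All color is removed — every shape is now a shade of grey. A solid navy frame runs around the edge of the second image, with the content slightly shrunk inside it.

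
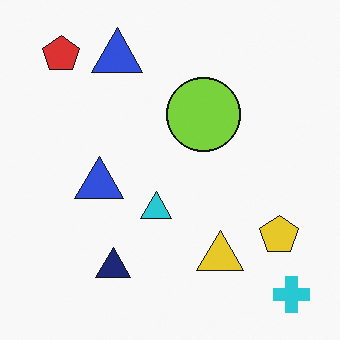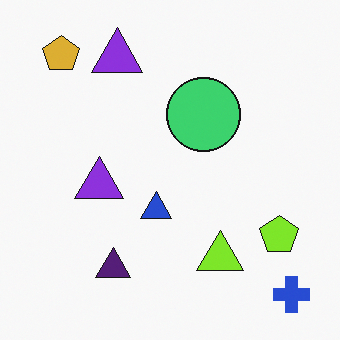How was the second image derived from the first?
This is the original image hue-shifted slightly.

Every shape's color has rotated by the same amount around the hue wheel — a uniform hue shift.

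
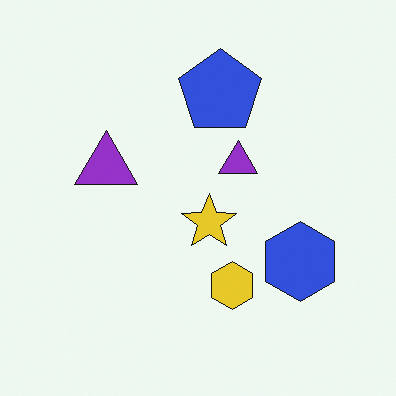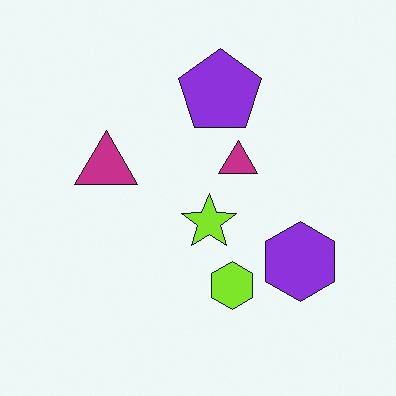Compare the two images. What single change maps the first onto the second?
This is the original image hue-shifted slightly.

Every shape's color has rotated by the same amount around the hue wheel — a uniform hue shift.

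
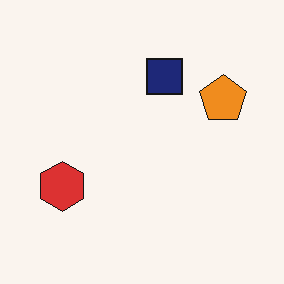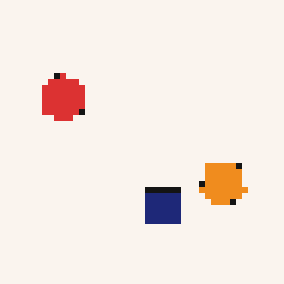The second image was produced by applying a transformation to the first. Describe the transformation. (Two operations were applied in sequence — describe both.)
Pixelated into visible square blocks, then flipped vertically (top ↔ bottom).

Shapes are reduced to large square blocks; fine edges and outlines are lost — a downscale-then-upscale (mosaic) effect. The navy square is in the top of the first image and the bottom of the second — shapes on opposite sides of the horizontal midline have swapped in a mirror flip.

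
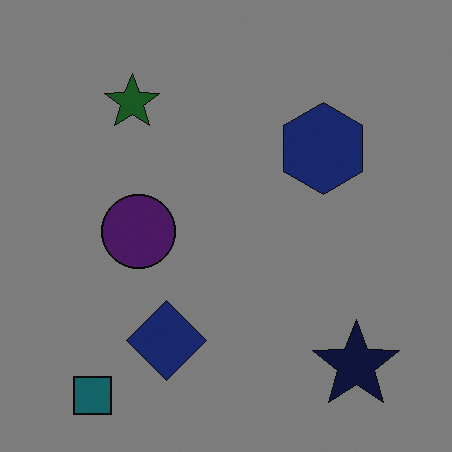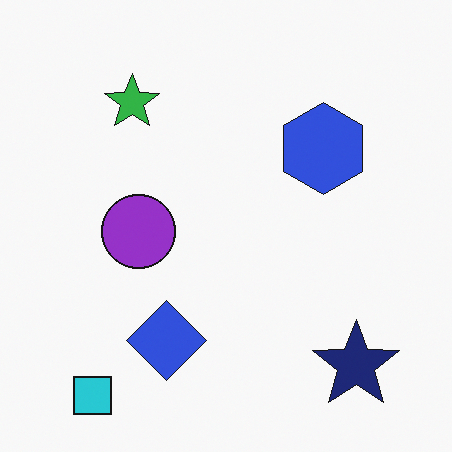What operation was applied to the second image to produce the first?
This is the original image noticeably darkened.

Every pixel — background and shapes alike — is uniformly darkened.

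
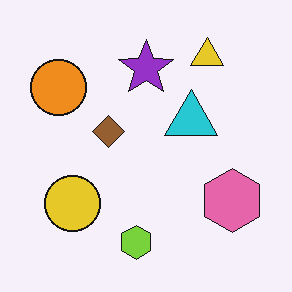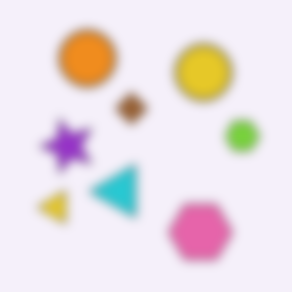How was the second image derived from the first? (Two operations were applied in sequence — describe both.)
Strongly gaussian-blurred, then transposed (reflected across the top-left ↔ bottom-right diagonal).

Shape edges and outlines are uniformly softened across the whole image. Shapes have swapped their row and column positions — what was in the top-right is now in the bottom-left — a diagonal reflection.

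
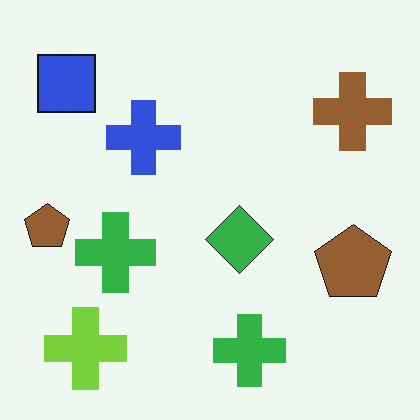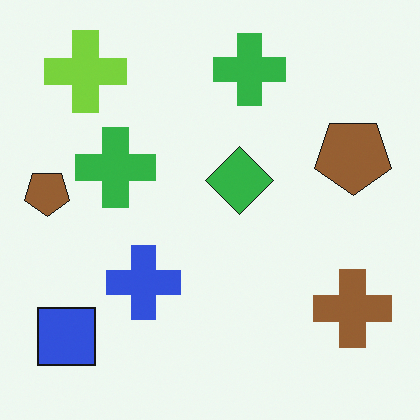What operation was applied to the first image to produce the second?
This is the original image flipped vertically (top ↔ bottom).

The lime cross is in the bottom-left of the first image and the top-left of the second — shapes on opposite sides of the horizontal midline have swapped in a mirror flip.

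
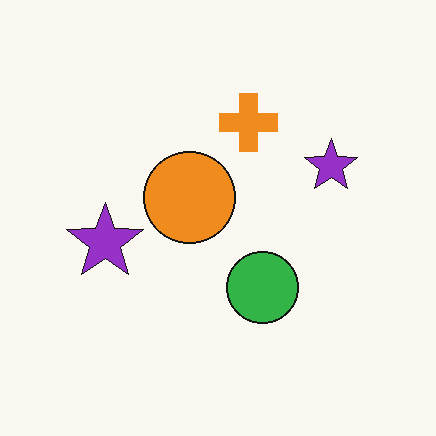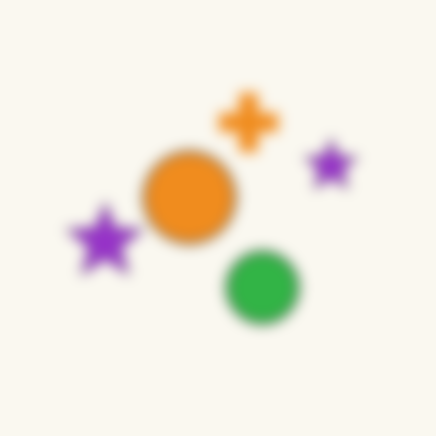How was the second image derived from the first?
The transformation is: heavily blurred.

Shape edges and outlines are uniformly softened across the whole image.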